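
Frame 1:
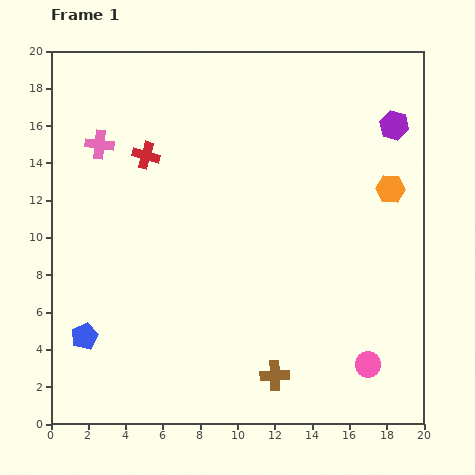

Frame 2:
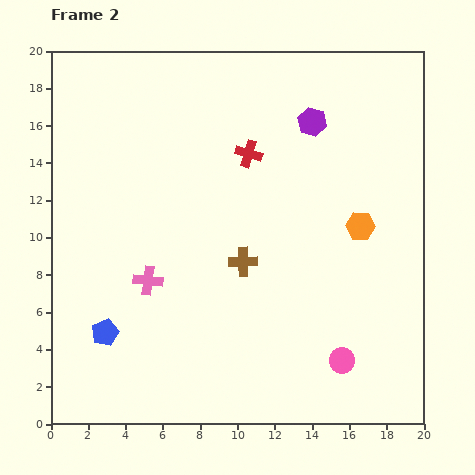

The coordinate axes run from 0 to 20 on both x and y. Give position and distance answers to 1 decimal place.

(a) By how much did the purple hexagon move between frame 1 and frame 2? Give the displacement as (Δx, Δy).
(-4.4, 0.2)

The purple hexagon was at (18.4, 16.0) in frame 1 and (14.0, 16.2) in frame 2.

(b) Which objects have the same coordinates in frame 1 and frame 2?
none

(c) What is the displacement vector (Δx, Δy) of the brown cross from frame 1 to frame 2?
(-1.7, 6.1)

The brown cross was at (12.0, 2.6) in frame 1 and (10.3, 8.7) in frame 2.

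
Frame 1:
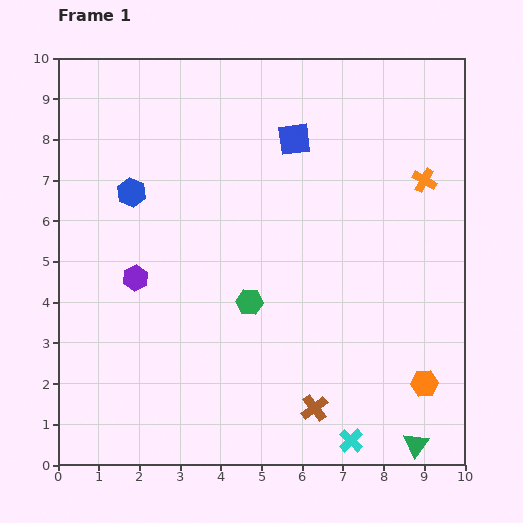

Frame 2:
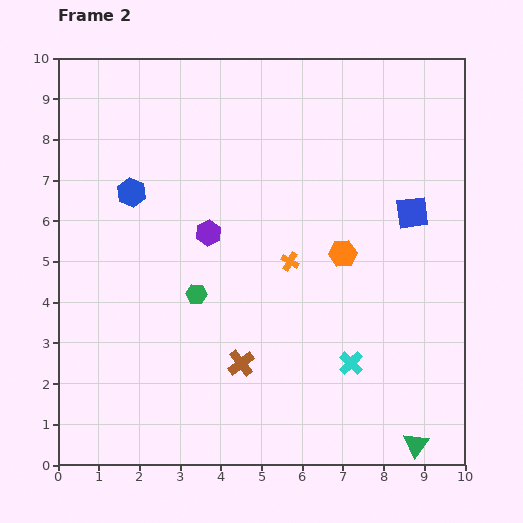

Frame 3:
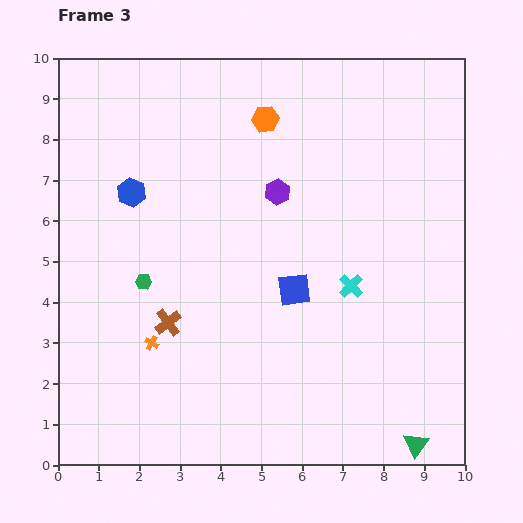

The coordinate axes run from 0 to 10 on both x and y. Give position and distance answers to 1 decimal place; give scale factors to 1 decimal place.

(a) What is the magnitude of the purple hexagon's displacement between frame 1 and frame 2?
2.1

The purple hexagon moved from (1.9, 4.6) to (3.7, 5.7), a distance of √(1.8² + 1.1²) ≈ 2.1.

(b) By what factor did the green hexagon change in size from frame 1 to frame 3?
0.6×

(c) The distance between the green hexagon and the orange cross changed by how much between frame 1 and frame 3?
-3.7

Distance in frame 1: 5.2. Distance in frame 3: 1.5.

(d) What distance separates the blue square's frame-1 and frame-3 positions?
3.7

The blue square moved from (5.8, 8.0) to (5.8, 4.3), a distance of √(0.0² + 3.7²) ≈ 3.7.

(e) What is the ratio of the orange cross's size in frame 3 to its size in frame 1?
0.6×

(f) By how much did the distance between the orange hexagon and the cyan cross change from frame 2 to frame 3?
+1.9

Distance in frame 2: 2.7. Distance in frame 3: 4.6.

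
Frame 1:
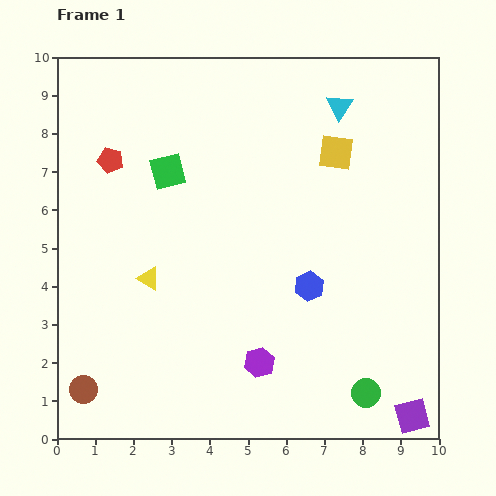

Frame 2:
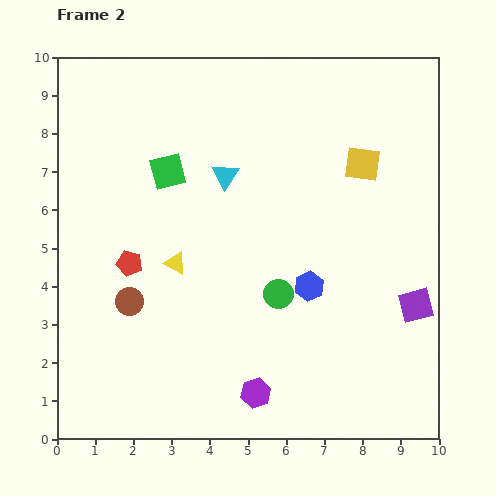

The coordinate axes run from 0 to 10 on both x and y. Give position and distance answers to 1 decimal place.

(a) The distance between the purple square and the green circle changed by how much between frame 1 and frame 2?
+2.3

Distance in frame 1: 1.3. Distance in frame 2: 3.6.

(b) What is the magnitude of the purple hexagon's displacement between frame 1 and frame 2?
0.8

The purple hexagon moved from (5.3, 2.0) to (5.2, 1.2), a distance of √(0.1² + 0.8²) ≈ 0.8.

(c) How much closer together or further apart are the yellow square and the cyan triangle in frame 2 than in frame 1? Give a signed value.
+2.4

Distance in frame 1: 1.2. Distance in frame 2: 3.6.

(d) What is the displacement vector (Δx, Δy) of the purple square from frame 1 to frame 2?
(0.1, 2.9)

The purple square was at (9.3, 0.6) in frame 1 and (9.4, 3.5) in frame 2.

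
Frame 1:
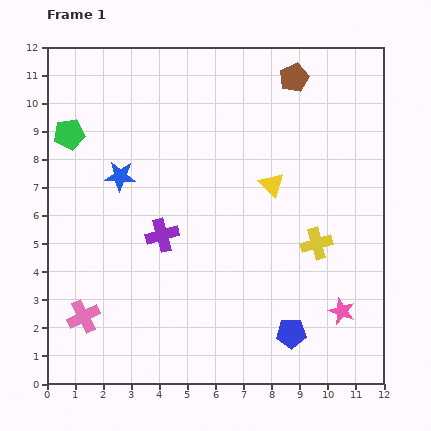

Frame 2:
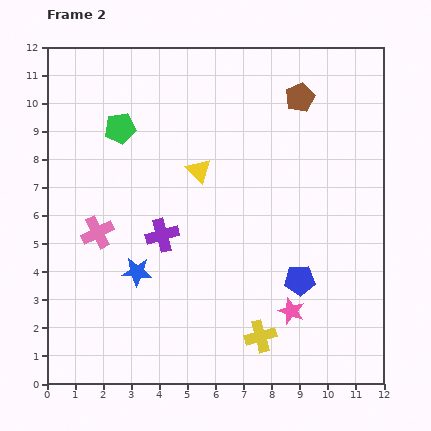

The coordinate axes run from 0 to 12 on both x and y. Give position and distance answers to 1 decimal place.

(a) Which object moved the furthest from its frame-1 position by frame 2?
the yellow cross

(moved 3.9; next 3.5)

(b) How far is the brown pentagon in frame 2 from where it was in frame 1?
0.7

The brown pentagon moved from (8.8, 10.9) to (9.0, 10.2), a distance of √(0.2² + 0.7²) ≈ 0.7.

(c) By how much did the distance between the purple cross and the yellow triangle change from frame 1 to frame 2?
-1.7

Distance in frame 1: 4.3. Distance in frame 2: 2.6.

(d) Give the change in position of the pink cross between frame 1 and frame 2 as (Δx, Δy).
(0.5, 3.0)

The pink cross was at (1.3, 2.4) in frame 1 and (1.8, 5.4) in frame 2.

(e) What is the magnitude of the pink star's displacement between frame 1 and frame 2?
1.8

The pink star moved from (10.5, 2.6) to (8.7, 2.6), a distance of √(1.8² + 0.0²) ≈ 1.8.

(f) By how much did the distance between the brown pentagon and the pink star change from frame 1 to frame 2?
-0.9

Distance in frame 1: 8.5. Distance in frame 2: 7.6.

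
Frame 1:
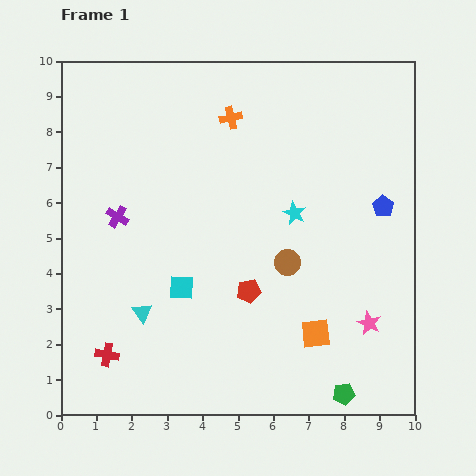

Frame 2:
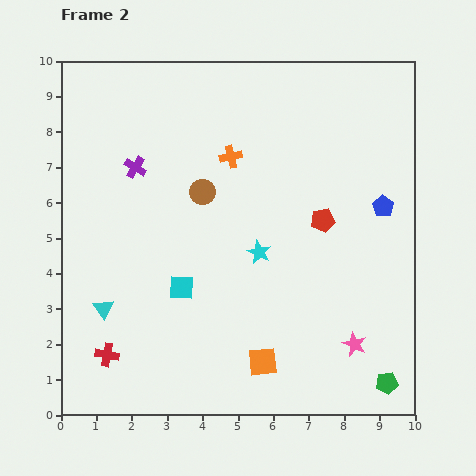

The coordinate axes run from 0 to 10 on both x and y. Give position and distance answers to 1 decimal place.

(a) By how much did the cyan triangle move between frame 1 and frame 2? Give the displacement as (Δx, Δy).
(-1.1, 0.1)

The cyan triangle was at (2.3, 2.9) in frame 1 and (1.2, 3.0) in frame 2.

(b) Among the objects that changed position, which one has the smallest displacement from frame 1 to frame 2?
the pink star

(moved 0.7)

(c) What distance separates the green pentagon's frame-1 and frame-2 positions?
1.2

The green pentagon moved from (8.0, 0.6) to (9.2, 0.9), a distance of √(1.2² + 0.3²) ≈ 1.2.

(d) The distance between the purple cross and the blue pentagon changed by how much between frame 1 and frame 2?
-0.4

Distance in frame 1: 7.5. Distance in frame 2: 7.1.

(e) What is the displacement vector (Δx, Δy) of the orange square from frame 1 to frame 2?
(-1.5, -0.8)

The orange square was at (7.2, 2.3) in frame 1 and (5.7, 1.5) in frame 2.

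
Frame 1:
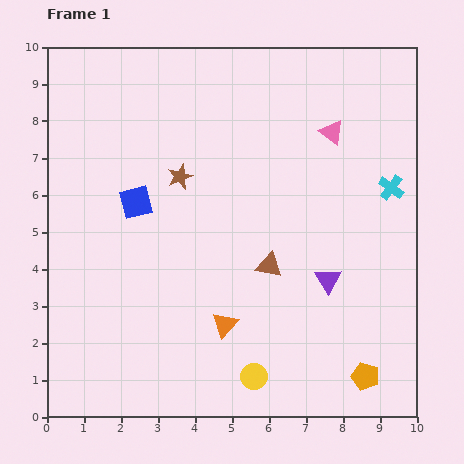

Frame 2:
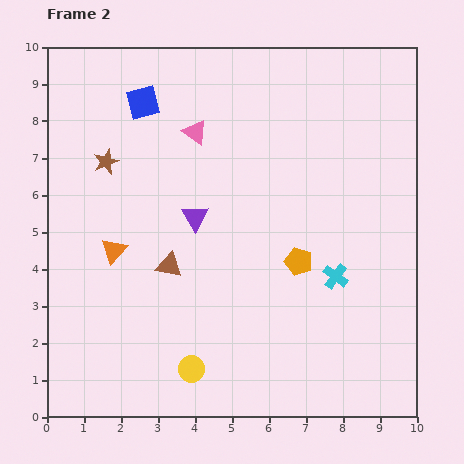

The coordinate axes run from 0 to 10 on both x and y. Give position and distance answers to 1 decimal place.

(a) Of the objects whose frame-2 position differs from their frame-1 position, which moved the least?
the yellow circle

(moved 1.7)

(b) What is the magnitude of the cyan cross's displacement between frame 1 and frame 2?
2.8

The cyan cross moved from (9.3, 6.2) to (7.8, 3.8), a distance of √(1.5² + 2.4²) ≈ 2.8.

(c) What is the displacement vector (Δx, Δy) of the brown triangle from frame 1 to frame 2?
(-2.7, 0.0)

The brown triangle was at (6.0, 4.1) in frame 1 and (3.3, 4.1) in frame 2.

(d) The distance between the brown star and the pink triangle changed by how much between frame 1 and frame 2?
-1.8

Distance in frame 1: 4.3. Distance in frame 2: 2.5.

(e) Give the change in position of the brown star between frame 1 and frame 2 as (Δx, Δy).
(-2.0, 0.4)

The brown star was at (3.6, 6.5) in frame 1 and (1.6, 6.9) in frame 2.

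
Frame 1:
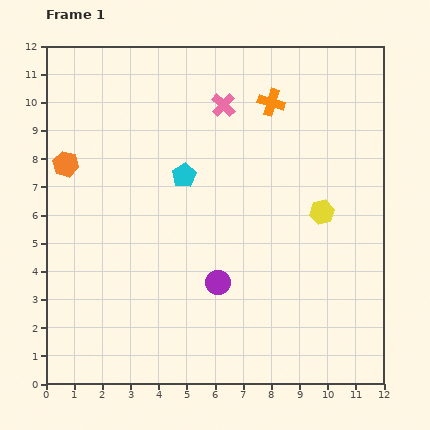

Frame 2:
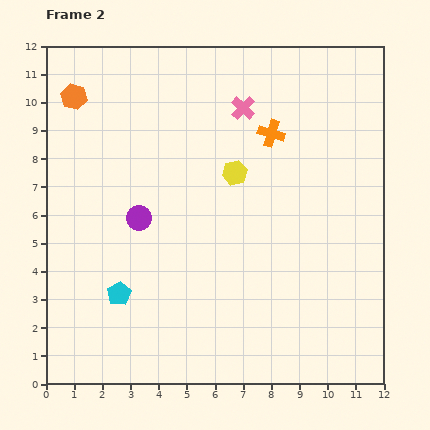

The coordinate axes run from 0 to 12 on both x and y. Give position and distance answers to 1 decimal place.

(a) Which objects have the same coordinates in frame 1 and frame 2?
none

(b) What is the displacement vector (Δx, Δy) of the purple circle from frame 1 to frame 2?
(-2.8, 2.3)

The purple circle was at (6.1, 3.6) in frame 1 and (3.3, 5.9) in frame 2.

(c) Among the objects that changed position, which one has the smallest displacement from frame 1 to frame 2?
the pink cross

(moved 0.7)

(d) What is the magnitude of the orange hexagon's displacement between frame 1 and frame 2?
2.4

The orange hexagon moved from (0.7, 7.8) to (1.0, 10.2), a distance of √(0.3² + 2.4²) ≈ 2.4.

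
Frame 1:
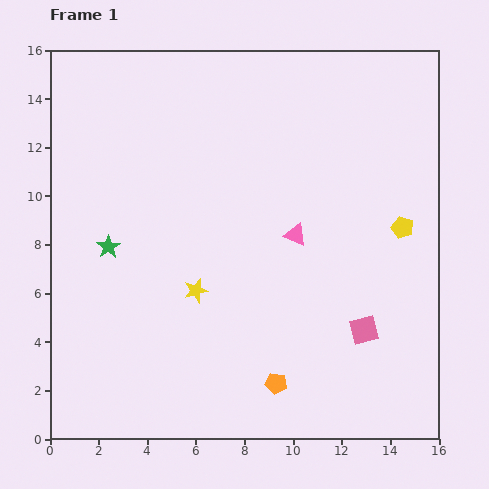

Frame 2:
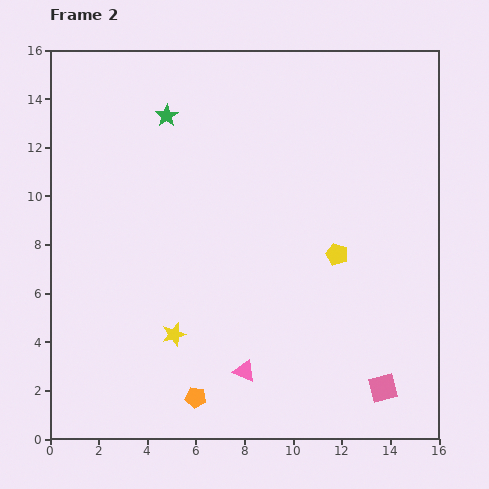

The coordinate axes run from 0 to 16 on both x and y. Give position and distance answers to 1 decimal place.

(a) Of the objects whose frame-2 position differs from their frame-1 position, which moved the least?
the yellow star

(moved 2.0)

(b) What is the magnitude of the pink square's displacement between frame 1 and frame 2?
2.5

The pink square moved from (12.9, 4.5) to (13.7, 2.1), a distance of √(0.8² + 2.4²) ≈ 2.5.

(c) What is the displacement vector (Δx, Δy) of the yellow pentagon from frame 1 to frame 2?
(-2.7, -1.1)

The yellow pentagon was at (14.5, 8.7) in frame 1 and (11.8, 7.6) in frame 2.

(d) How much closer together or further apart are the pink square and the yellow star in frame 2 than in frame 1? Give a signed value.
+1.8

Distance in frame 1: 7.1. Distance in frame 2: 8.9.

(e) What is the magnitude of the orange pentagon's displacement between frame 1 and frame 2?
3.4

The orange pentagon moved from (9.3, 2.3) to (6.0, 1.7), a distance of √(3.3² + 0.6²) ≈ 3.4.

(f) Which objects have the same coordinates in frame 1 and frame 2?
none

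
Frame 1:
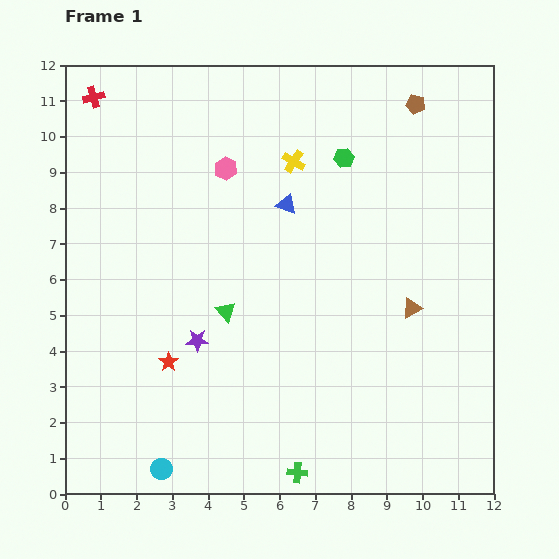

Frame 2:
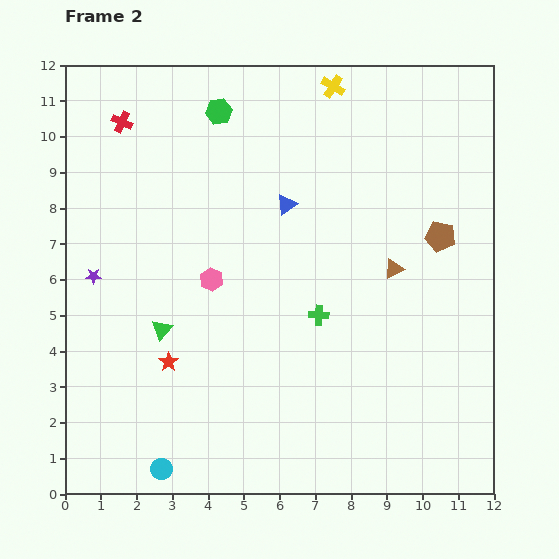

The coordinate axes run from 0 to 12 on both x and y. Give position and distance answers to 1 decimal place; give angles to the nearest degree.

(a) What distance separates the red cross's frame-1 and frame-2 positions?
1.1

The red cross moved from (0.8, 11.1) to (1.6, 10.4), a distance of √(0.8² + 0.7²) ≈ 1.1.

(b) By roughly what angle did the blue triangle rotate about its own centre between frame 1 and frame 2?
55° counter-clockwise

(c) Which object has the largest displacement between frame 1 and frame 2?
the green cross

(moved 4.4; next 3.8)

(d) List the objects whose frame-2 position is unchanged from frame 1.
the blue triangle, the cyan circle, the red star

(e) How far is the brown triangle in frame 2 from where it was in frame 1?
1.2

The brown triangle moved from (9.7, 5.2) to (9.2, 6.3), a distance of √(0.5² + 1.1²) ≈ 1.2.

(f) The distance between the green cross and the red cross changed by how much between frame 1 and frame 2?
-4.2

Distance in frame 1: 11.9. Distance in frame 2: 7.7.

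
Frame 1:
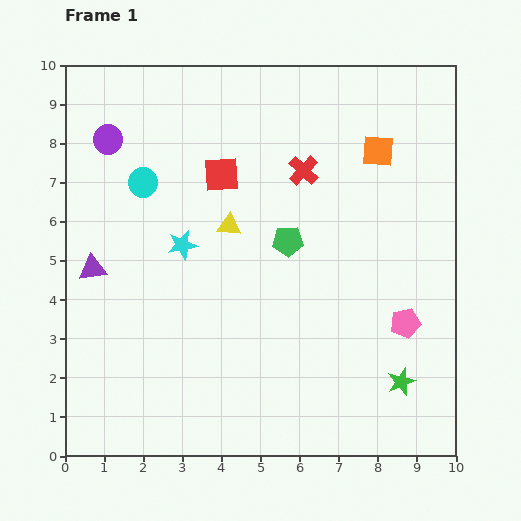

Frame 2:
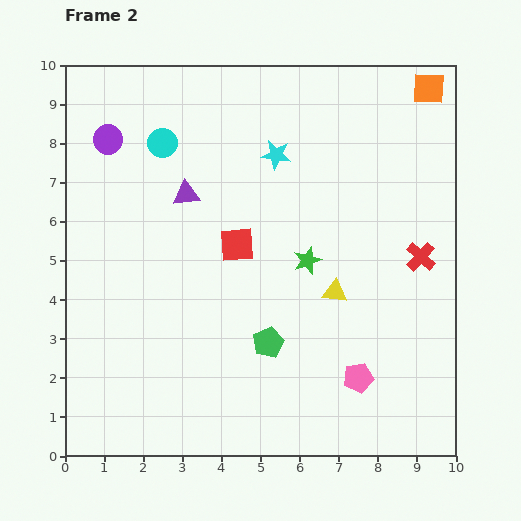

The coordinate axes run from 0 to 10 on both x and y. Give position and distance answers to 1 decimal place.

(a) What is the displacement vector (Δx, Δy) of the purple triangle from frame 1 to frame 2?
(2.4, 1.9)

The purple triangle was at (0.7, 4.8) in frame 1 and (3.1, 6.7) in frame 2.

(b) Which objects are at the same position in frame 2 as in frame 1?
the purple circle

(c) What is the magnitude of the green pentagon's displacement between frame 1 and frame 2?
2.6

The green pentagon moved from (5.7, 5.5) to (5.2, 2.9), a distance of √(0.5² + 2.6²) ≈ 2.6.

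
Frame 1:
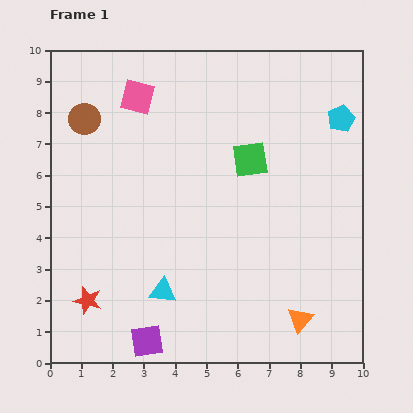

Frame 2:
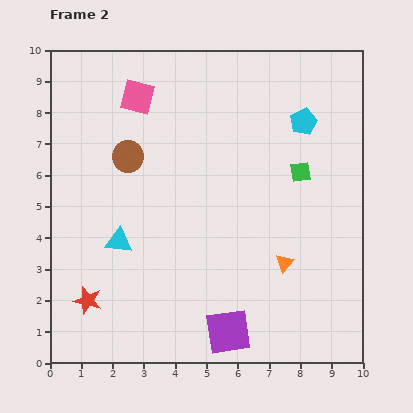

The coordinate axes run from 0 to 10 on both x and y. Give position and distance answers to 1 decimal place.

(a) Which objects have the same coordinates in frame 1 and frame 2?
the red star, the pink square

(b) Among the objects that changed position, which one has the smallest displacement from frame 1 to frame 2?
the cyan pentagon

(moved 1.2)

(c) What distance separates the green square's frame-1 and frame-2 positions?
1.6

The green square moved from (6.4, 6.5) to (8.0, 6.1), a distance of √(1.6² + 0.4²) ≈ 1.6.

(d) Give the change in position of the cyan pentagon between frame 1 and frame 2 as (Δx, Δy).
(-1.2, -0.1)

The cyan pentagon was at (9.3, 7.8) in frame 1 and (8.1, 7.7) in frame 2.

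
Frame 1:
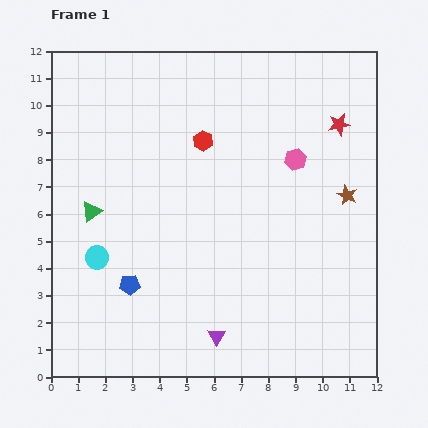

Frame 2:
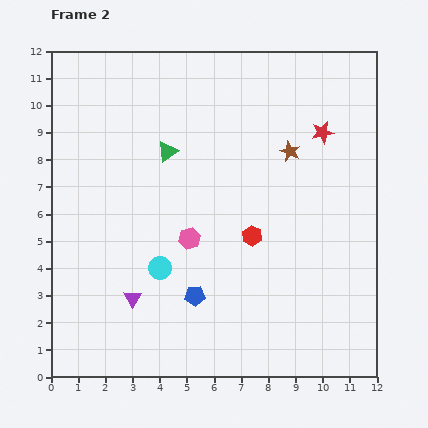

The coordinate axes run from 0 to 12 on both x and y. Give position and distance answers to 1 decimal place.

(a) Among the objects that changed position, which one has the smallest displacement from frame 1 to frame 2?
the red star

(moved 0.7)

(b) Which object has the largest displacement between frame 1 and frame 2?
the pink hexagon

(moved 4.9; next 3.9)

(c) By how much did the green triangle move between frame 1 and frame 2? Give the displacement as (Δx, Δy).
(2.8, 2.2)

The green triangle was at (1.5, 6.1) in frame 1 and (4.3, 8.3) in frame 2.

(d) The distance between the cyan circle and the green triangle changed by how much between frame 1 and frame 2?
+2.6

Distance in frame 1: 1.7. Distance in frame 2: 4.3.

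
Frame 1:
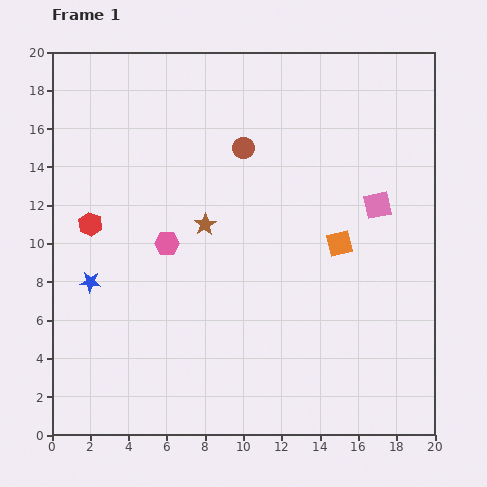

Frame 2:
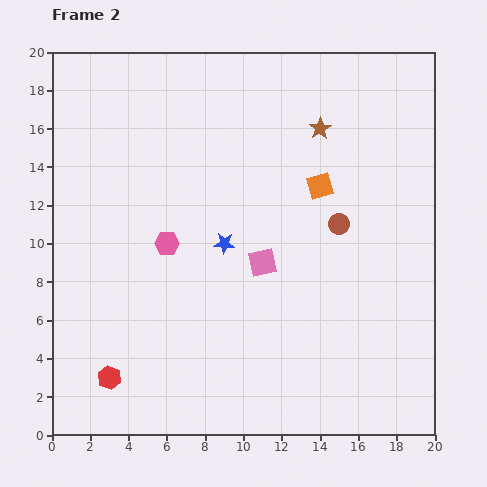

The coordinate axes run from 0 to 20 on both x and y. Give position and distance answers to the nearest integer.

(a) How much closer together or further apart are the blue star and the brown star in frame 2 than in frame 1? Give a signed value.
+1

Distance in frame 1: 7. Distance in frame 2: 8.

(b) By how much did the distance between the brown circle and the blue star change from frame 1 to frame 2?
-5

Distance in frame 1: 11. Distance in frame 2: 6.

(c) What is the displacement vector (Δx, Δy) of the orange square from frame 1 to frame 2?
(-1, 3)

The orange square was at (15, 10) in frame 1 and (14, 13) in frame 2.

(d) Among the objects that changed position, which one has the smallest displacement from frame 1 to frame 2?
the orange square

(moved 3)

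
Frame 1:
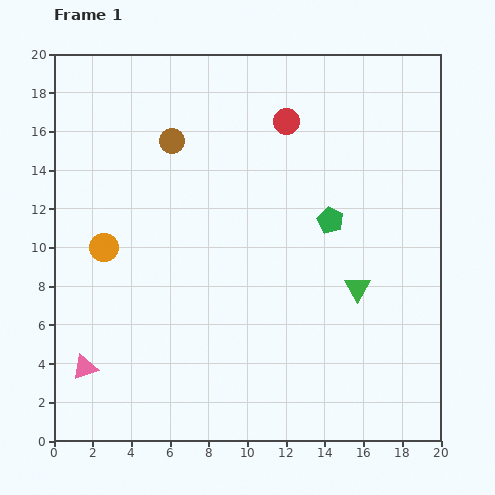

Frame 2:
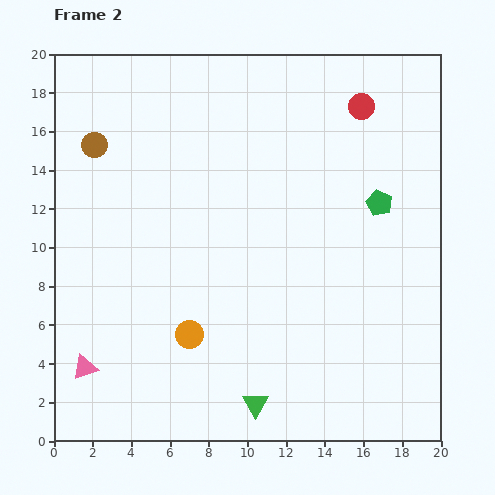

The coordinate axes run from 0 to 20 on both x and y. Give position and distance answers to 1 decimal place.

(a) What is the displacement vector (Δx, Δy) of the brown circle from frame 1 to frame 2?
(-4.0, -0.2)

The brown circle was at (6.1, 15.5) in frame 1 and (2.1, 15.3) in frame 2.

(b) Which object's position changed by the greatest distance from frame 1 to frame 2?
the green triangle

(moved 8.0; next 6.3)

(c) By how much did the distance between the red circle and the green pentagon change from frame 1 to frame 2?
-0.5

Distance in frame 1: 5.6. Distance in frame 2: 5.1.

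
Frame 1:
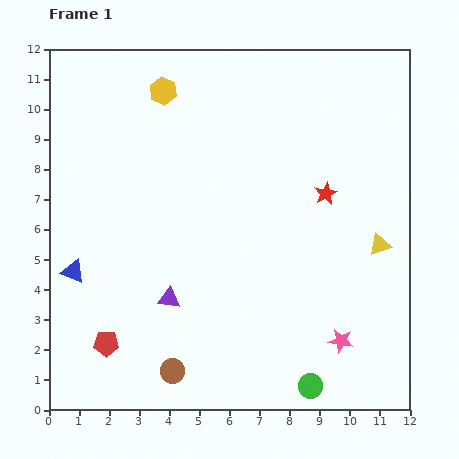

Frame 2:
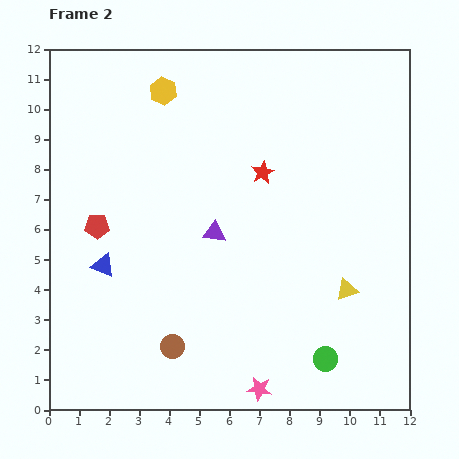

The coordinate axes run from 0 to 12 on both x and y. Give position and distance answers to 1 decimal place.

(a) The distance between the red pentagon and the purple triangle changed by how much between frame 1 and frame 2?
+1.3

Distance in frame 1: 2.6. Distance in frame 2: 3.9.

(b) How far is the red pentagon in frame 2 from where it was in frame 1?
3.9

The red pentagon moved from (1.9, 2.2) to (1.6, 6.1), a distance of √(0.3² + 3.9²) ≈ 3.9.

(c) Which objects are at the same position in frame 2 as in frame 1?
the yellow hexagon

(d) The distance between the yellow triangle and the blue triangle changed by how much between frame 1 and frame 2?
-2.1

Distance in frame 1: 10.2. Distance in frame 2: 8.1.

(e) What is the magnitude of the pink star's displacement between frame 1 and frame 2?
3.1

The pink star moved from (9.7, 2.3) to (7.0, 0.7), a distance of √(2.7² + 1.6²) ≈ 3.1.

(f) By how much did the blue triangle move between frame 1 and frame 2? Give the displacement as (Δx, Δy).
(1.0, 0.2)

The blue triangle was at (0.8, 4.6) in frame 1 and (1.8, 4.8) in frame 2.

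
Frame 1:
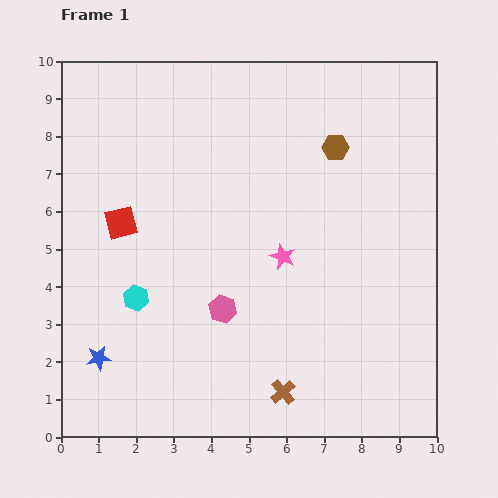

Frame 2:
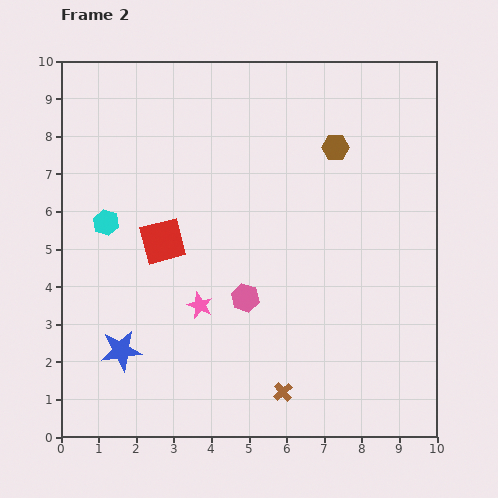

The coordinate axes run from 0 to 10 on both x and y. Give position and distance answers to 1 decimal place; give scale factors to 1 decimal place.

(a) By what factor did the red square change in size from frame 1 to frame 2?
1.4×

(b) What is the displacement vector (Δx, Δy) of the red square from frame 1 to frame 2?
(1.1, -0.5)

The red square was at (1.6, 5.7) in frame 1 and (2.7, 5.2) in frame 2.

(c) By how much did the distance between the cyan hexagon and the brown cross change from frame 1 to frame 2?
+1.9

Distance in frame 1: 4.6. Distance in frame 2: 6.5.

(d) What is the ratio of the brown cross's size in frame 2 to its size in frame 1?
0.8×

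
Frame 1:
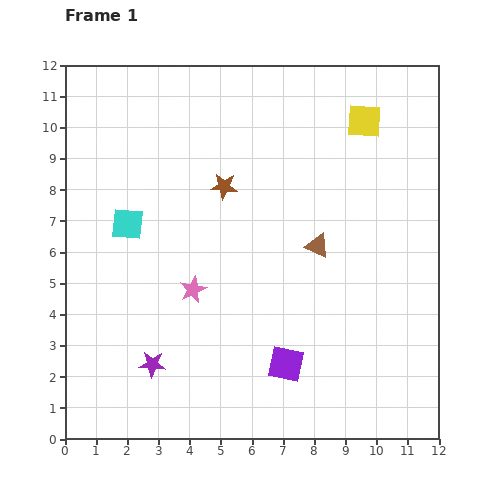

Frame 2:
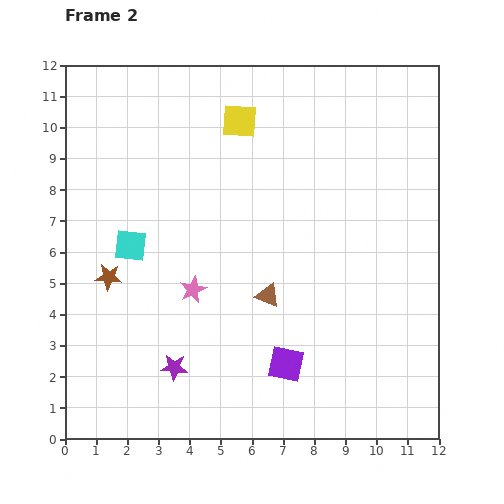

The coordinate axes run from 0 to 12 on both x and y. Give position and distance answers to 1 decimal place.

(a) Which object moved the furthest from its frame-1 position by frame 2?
the brown star

(moved 4.7; next 4.0)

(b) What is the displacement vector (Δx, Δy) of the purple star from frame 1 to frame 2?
(0.7, -0.1)

The purple star was at (2.8, 2.4) in frame 1 and (3.5, 2.3) in frame 2.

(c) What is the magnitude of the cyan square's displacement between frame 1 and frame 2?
0.7

The cyan square moved from (2.0, 6.9) to (2.1, 6.2), a distance of √(0.1² + 0.7²) ≈ 0.7.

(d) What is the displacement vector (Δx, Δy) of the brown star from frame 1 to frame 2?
(-3.7, -2.9)

The brown star was at (5.1, 8.1) in frame 1 and (1.4, 5.2) in frame 2.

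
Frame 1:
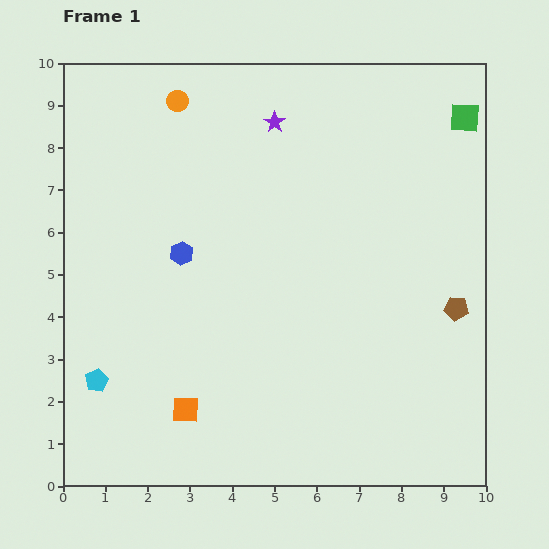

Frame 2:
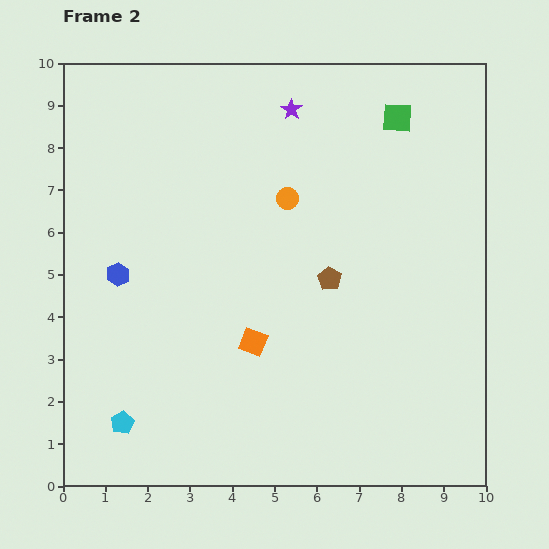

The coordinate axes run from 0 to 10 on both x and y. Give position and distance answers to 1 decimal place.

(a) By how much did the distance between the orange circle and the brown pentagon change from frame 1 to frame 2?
-6.1

Distance in frame 1: 8.2. Distance in frame 2: 2.1.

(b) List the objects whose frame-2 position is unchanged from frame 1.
none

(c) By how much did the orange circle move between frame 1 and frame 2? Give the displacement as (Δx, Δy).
(2.6, -2.3)

The orange circle was at (2.7, 9.1) in frame 1 and (5.3, 6.8) in frame 2.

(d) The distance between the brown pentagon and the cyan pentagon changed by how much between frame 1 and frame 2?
-2.7

Distance in frame 1: 8.7. Distance in frame 2: 6.0.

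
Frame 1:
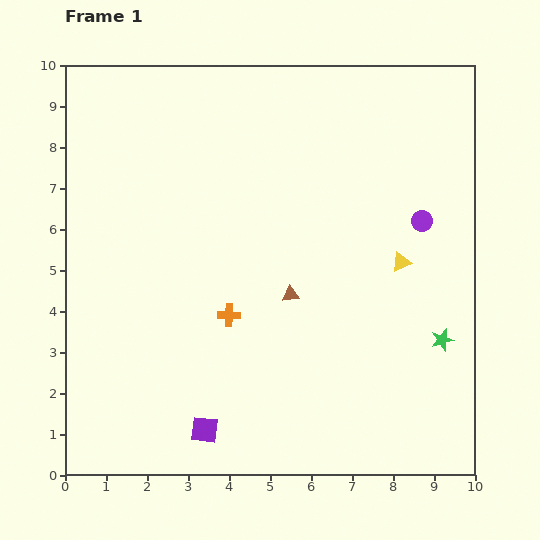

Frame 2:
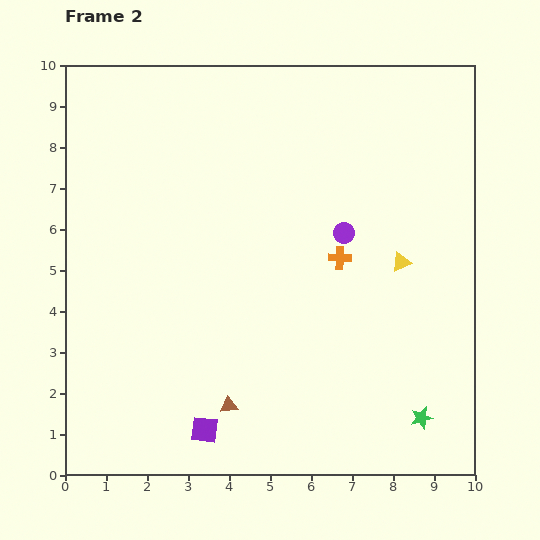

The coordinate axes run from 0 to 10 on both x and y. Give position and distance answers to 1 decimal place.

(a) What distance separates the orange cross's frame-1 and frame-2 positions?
3.0

The orange cross moved from (4.0, 3.9) to (6.7, 5.3), a distance of √(2.7² + 1.4²) ≈ 3.0.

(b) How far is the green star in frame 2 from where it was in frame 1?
2.0

The green star moved from (9.2, 3.3) to (8.7, 1.4), a distance of √(0.5² + 1.9²) ≈ 2.0.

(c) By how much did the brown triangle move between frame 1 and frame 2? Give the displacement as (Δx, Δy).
(-1.5, -2.7)

The brown triangle was at (5.5, 4.4) in frame 1 and (4.0, 1.7) in frame 2.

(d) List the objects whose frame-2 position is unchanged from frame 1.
the yellow triangle, the purple square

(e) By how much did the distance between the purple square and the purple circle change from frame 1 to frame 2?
-1.5

Distance in frame 1: 7.4. Distance in frame 2: 5.9.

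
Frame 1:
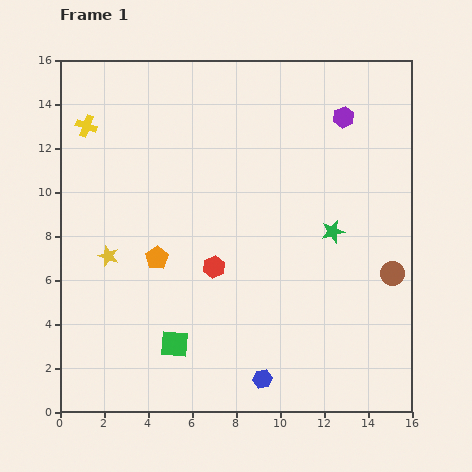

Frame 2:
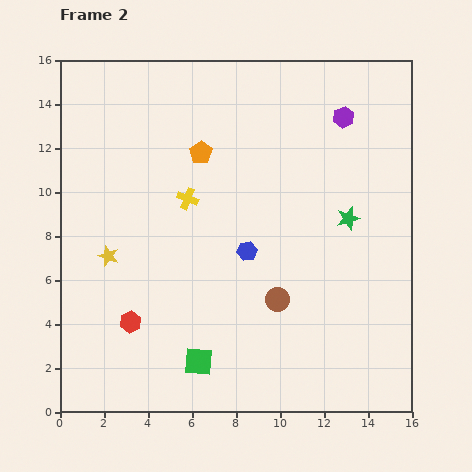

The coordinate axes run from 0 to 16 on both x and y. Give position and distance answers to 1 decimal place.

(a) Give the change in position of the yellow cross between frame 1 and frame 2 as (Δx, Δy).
(4.6, -3.3)

The yellow cross was at (1.2, 13.0) in frame 1 and (5.8, 9.7) in frame 2.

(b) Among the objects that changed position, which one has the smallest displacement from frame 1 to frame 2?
the green star

(moved 0.9)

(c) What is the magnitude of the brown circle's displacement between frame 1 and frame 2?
5.3

The brown circle moved from (15.1, 6.3) to (9.9, 5.1), a distance of √(5.2² + 1.2²) ≈ 5.3.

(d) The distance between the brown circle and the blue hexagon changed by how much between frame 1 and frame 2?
-5.0

Distance in frame 1: 7.6. Distance in frame 2: 2.6.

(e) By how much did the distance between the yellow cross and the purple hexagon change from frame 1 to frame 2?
-3.7

Distance in frame 1: 11.7. Distance in frame 2: 8.0.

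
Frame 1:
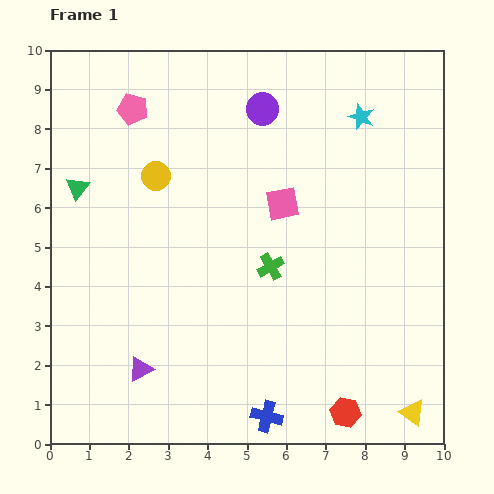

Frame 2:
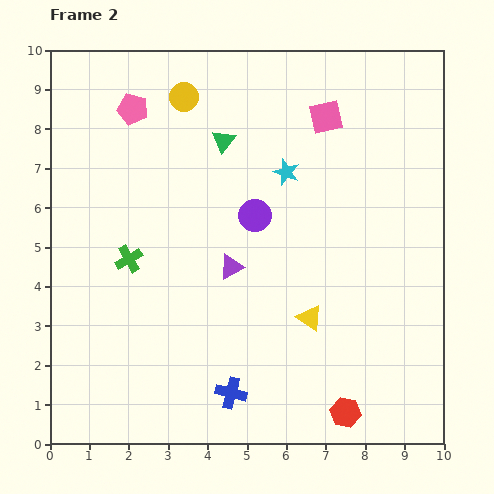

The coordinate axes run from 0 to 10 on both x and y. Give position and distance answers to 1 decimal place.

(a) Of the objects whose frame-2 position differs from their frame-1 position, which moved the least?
the blue cross

(moved 1.1)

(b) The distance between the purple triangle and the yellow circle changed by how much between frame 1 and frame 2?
-0.4

Distance in frame 1: 4.9. Distance in frame 2: 4.5.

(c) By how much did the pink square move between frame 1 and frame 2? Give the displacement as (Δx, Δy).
(1.1, 2.2)

The pink square was at (5.9, 6.1) in frame 1 and (7.0, 8.3) in frame 2.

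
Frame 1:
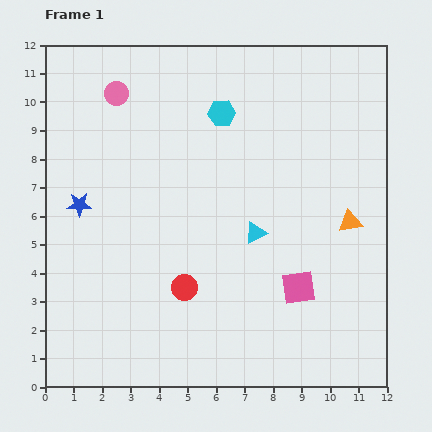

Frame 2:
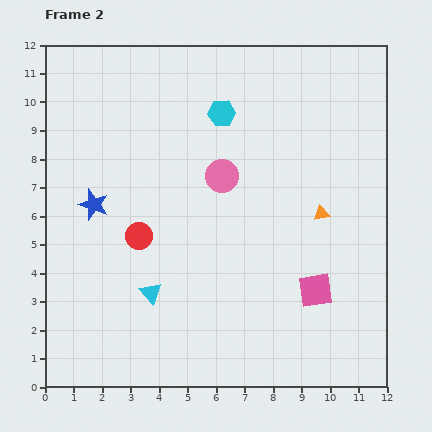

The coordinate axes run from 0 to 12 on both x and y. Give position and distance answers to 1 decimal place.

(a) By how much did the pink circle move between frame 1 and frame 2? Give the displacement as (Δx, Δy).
(3.7, -2.9)

The pink circle was at (2.5, 10.3) in frame 1 and (6.2, 7.4) in frame 2.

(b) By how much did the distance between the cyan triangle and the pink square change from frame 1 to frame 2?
+3.4

Distance in frame 1: 2.4. Distance in frame 2: 5.8.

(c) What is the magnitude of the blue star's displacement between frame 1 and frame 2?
0.5

The blue star moved from (1.2, 6.4) to (1.7, 6.4), a distance of √(0.5² + 0.0²) ≈ 0.5.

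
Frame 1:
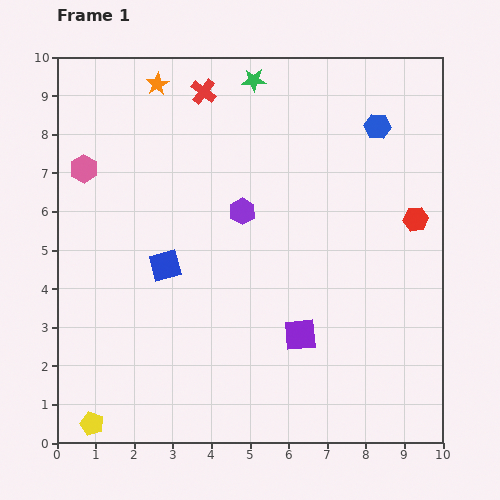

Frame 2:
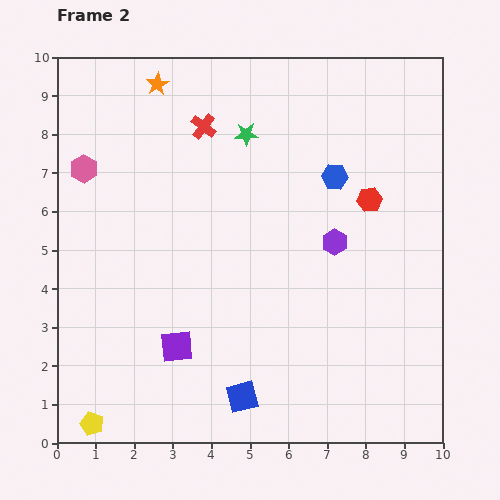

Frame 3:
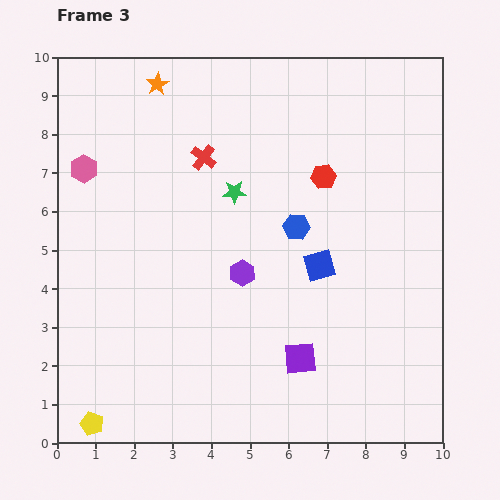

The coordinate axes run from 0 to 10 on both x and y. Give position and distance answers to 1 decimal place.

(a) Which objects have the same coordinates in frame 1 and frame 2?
the pink hexagon, the orange star, the yellow pentagon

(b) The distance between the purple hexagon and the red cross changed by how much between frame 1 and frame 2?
+1.2

Distance in frame 1: 3.3. Distance in frame 2: 4.5.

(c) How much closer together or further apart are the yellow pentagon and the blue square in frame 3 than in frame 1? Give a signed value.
+2.7

Distance in frame 1: 4.5. Distance in frame 3: 7.2.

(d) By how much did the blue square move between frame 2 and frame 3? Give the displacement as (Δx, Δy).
(2.0, 3.4)

The blue square was at (4.8, 1.2) in frame 2 and (6.8, 4.6) in frame 3.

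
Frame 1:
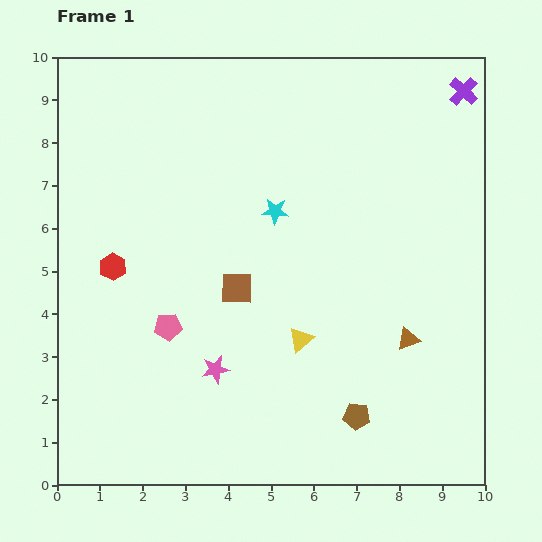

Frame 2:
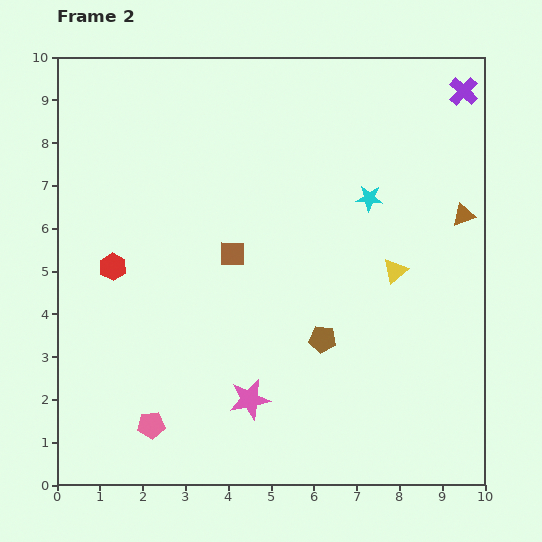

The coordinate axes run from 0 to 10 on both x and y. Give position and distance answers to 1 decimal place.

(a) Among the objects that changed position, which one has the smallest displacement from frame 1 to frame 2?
the brown square

(moved 0.8)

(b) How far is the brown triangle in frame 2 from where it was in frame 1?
3.2

The brown triangle moved from (8.2, 3.4) to (9.5, 6.3), a distance of √(1.3² + 2.9²) ≈ 3.2.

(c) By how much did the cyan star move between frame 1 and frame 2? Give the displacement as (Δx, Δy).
(2.2, 0.3)

The cyan star was at (5.1, 6.4) in frame 1 and (7.3, 6.7) in frame 2.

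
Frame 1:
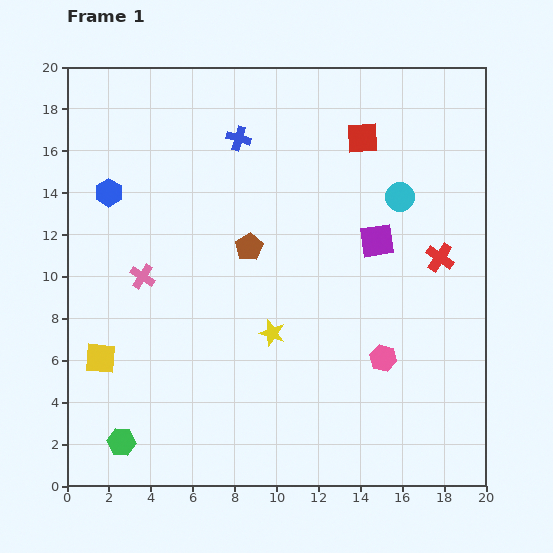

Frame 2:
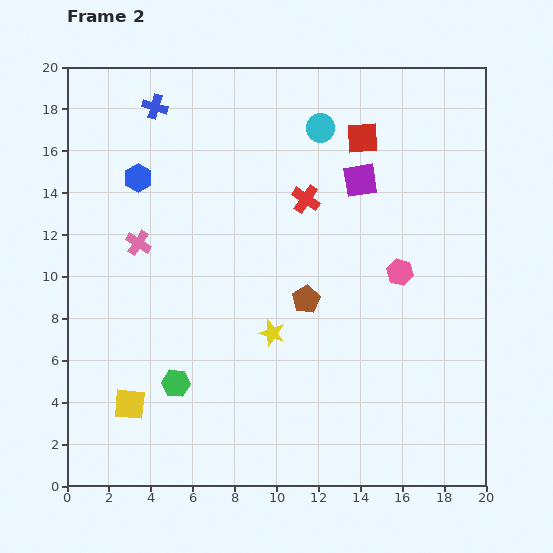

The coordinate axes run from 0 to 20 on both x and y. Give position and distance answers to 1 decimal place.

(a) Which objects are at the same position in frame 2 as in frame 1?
the yellow star, the red square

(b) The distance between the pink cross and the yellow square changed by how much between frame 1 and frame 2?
+3.3

Distance in frame 1: 4.4. Distance in frame 2: 7.7.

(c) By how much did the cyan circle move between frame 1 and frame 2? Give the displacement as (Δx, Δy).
(-3.8, 3.3)

The cyan circle was at (15.9, 13.8) in frame 1 and (12.1, 17.1) in frame 2.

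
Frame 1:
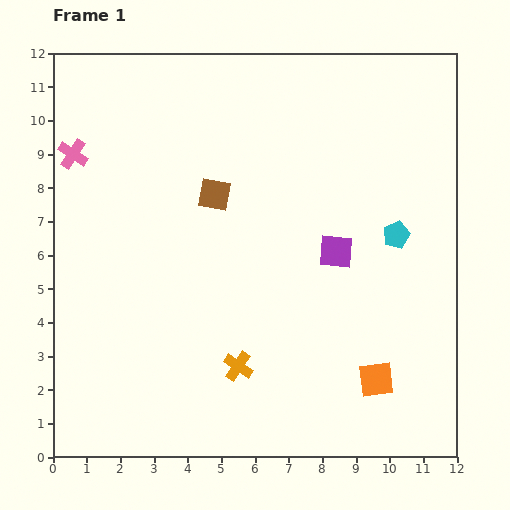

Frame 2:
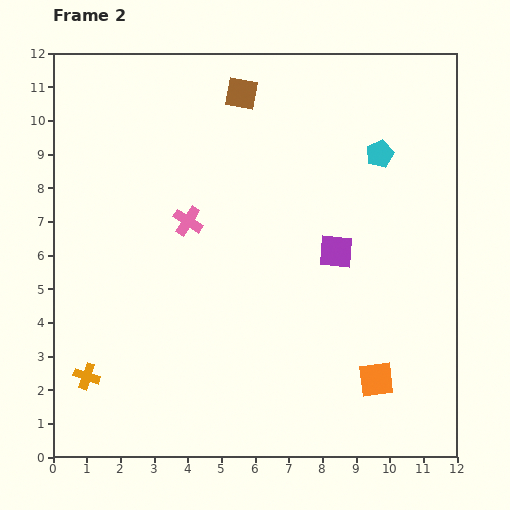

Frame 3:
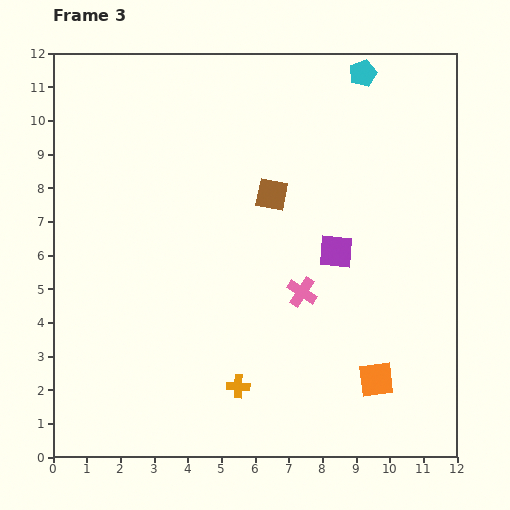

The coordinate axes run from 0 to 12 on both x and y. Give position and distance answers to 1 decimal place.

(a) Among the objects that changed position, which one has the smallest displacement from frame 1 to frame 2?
the cyan pentagon

(moved 2.5)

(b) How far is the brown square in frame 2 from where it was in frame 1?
3.1

The brown square moved from (4.8, 7.8) to (5.6, 10.8), a distance of √(0.8² + 3.0²) ≈ 3.1.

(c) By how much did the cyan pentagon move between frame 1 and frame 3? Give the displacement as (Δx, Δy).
(-1.0, 4.8)

The cyan pentagon was at (10.2, 6.6) in frame 1 and (9.2, 11.4) in frame 3.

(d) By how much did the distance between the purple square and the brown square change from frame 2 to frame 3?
-3.0

Distance in frame 2: 5.5. Distance in frame 3: 2.5.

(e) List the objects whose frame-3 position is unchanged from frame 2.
the orange square, the purple square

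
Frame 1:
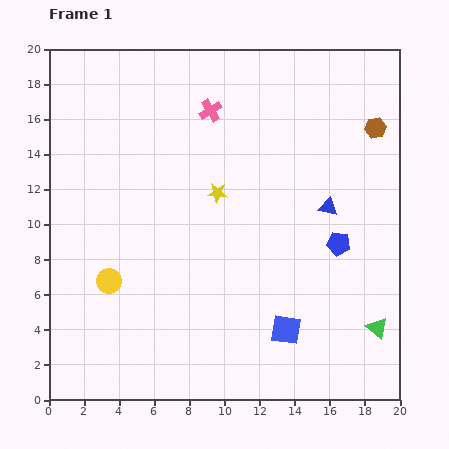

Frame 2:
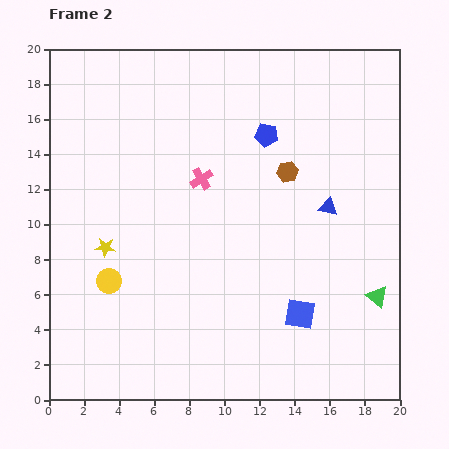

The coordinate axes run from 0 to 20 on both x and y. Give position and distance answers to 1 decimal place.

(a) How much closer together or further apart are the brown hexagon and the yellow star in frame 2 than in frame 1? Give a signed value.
+1.6

Distance in frame 1: 9.7. Distance in frame 2: 11.3.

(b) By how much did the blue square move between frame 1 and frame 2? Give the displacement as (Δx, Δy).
(0.8, 0.9)

The blue square was at (13.5, 4.0) in frame 1 and (14.3, 4.9) in frame 2.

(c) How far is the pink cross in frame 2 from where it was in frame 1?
3.9

The pink cross moved from (9.2, 16.5) to (8.7, 12.6), a distance of √(0.5² + 3.9²) ≈ 3.9.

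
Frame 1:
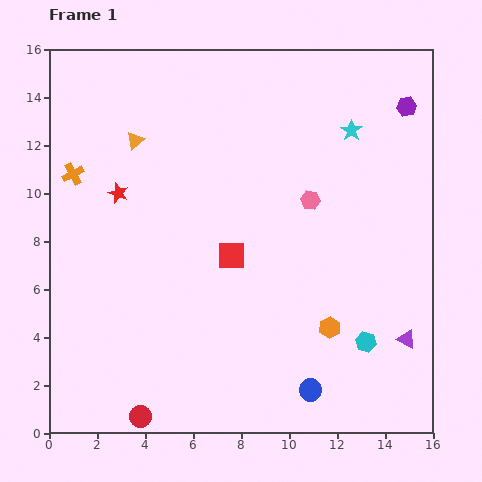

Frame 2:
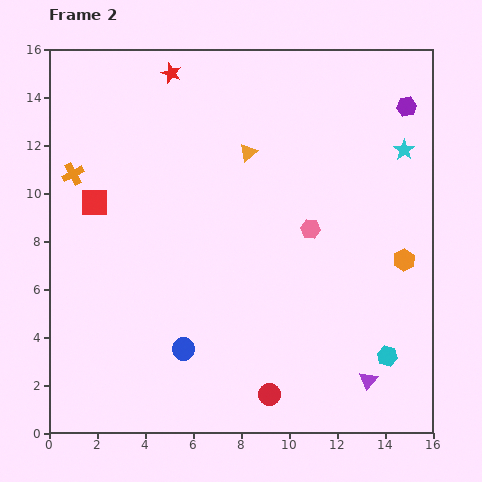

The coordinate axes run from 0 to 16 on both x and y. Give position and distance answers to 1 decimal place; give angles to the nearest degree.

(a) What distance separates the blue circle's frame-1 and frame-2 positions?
5.6

The blue circle moved from (10.9, 1.8) to (5.6, 3.5), a distance of √(5.3² + 1.7²) ≈ 5.6.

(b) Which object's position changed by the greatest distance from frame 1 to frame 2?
the red square

(moved 6.1; next 5.6)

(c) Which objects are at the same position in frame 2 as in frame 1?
the orange cross, the purple hexagon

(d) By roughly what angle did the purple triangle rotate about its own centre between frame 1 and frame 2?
41° clockwise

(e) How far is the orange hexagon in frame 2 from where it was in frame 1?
4.2

The orange hexagon moved from (11.7, 4.4) to (14.8, 7.2), a distance of √(3.1² + 2.8²) ≈ 4.2.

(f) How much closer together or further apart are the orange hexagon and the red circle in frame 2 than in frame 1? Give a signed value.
-0.8

Distance in frame 1: 8.7. Distance in frame 2: 7.9.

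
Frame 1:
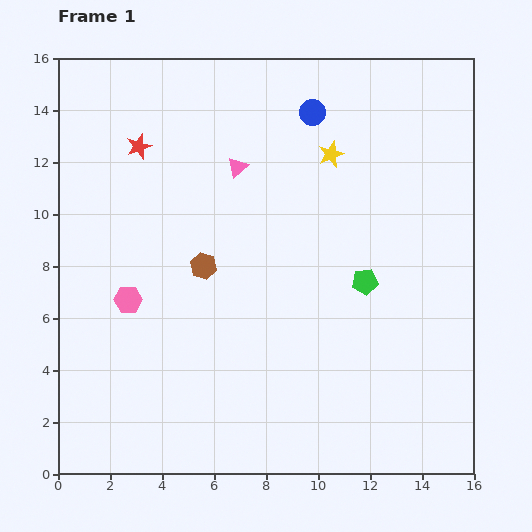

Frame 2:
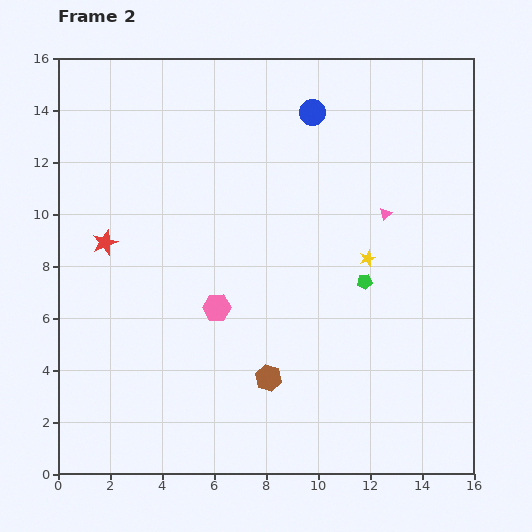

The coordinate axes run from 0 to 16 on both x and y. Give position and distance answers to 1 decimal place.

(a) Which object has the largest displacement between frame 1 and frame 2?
the pink triangle

(moved 6.0; next 5.0)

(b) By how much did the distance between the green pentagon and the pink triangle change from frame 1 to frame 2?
-3.9

Distance in frame 1: 6.6. Distance in frame 2: 2.7.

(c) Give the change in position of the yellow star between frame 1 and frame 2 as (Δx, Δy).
(1.4, -4.0)

The yellow star was at (10.5, 12.3) in frame 1 and (11.9, 8.3) in frame 2.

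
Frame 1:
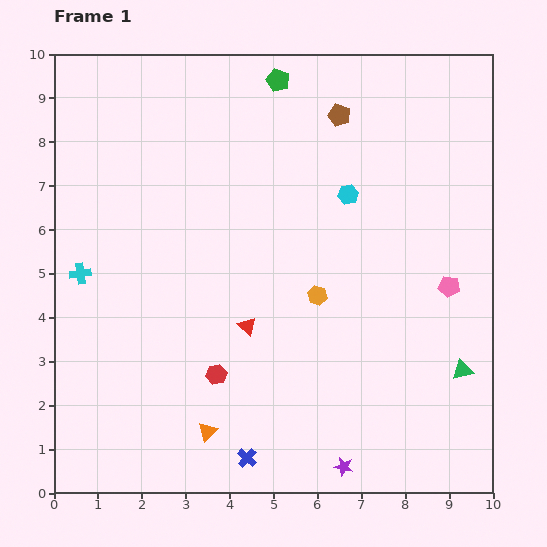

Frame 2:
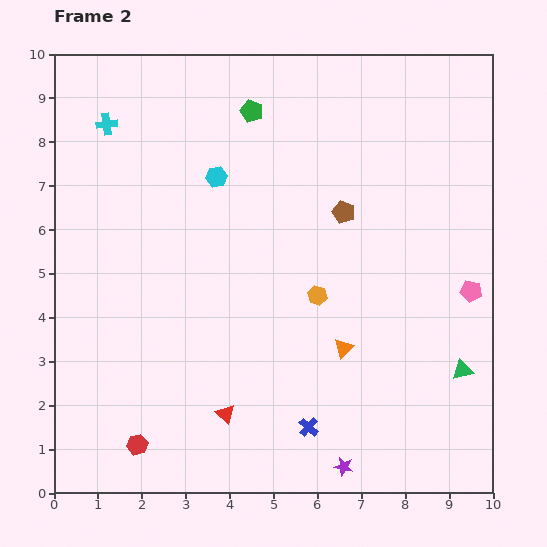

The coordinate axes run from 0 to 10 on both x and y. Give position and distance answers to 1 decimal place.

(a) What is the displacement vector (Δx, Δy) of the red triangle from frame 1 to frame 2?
(-0.5, -2.0)

The red triangle was at (4.4, 3.8) in frame 1 and (3.9, 1.8) in frame 2.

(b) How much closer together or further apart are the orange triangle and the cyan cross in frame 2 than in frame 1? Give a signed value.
+2.8

Distance in frame 1: 4.6. Distance in frame 2: 7.4.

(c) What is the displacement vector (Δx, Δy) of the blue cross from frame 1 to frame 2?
(1.4, 0.7)

The blue cross was at (4.4, 0.8) in frame 1 and (5.8, 1.5) in frame 2.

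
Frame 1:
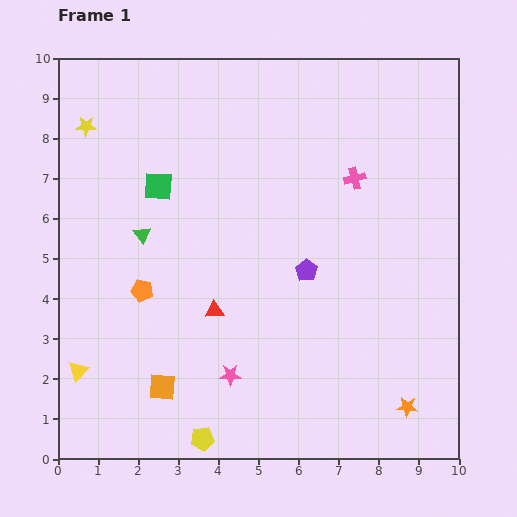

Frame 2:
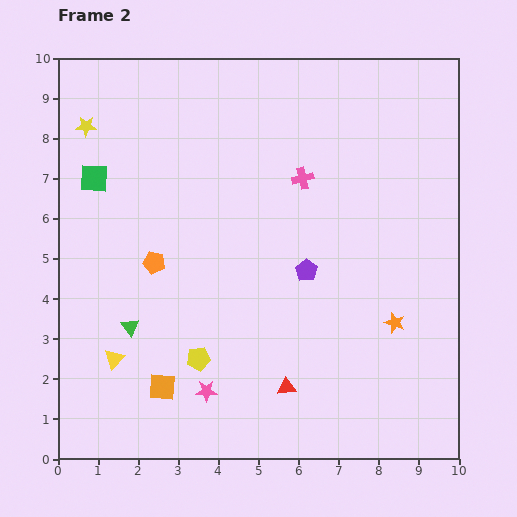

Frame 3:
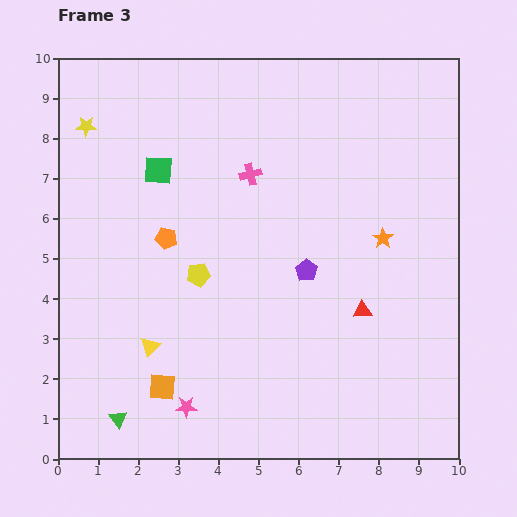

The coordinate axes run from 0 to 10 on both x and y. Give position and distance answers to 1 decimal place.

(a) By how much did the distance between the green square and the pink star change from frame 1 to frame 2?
+1.0

Distance in frame 1: 5.0. Distance in frame 2: 6.0.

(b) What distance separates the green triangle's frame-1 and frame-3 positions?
4.6

The green triangle moved from (2.1, 5.6) to (1.5, 1.0), a distance of √(0.6² + 4.6²) ≈ 4.6.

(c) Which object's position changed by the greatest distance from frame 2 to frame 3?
the red triangle

(moved 2.7; next 2.3)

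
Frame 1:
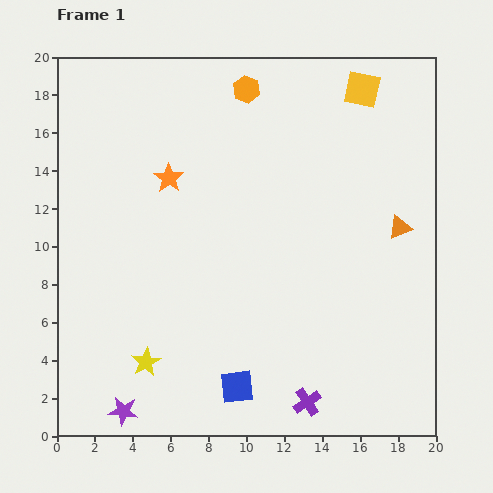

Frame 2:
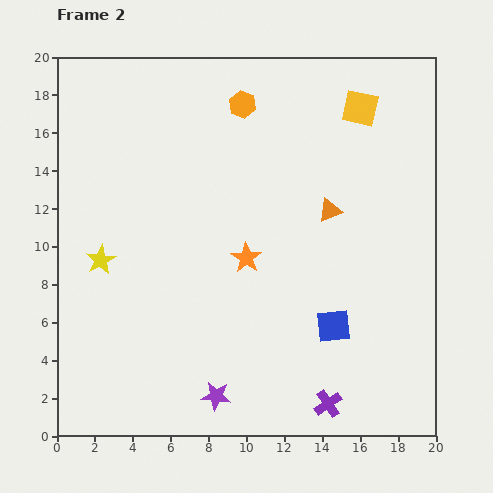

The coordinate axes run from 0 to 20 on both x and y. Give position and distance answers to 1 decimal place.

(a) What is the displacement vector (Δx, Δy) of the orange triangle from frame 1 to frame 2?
(-3.7, 0.9)

The orange triangle was at (18.1, 11.0) in frame 1 and (14.4, 11.9) in frame 2.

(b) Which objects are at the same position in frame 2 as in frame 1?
none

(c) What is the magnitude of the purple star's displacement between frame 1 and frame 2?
5.0

The purple star moved from (3.5, 1.3) to (8.4, 2.1), a distance of √(4.9² + 0.8²) ≈ 5.0.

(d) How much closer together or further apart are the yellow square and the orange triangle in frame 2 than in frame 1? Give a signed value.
-2.0

Distance in frame 1: 7.6. Distance in frame 2: 5.6.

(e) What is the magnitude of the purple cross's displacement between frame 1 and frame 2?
1.1

The purple cross moved from (13.2, 1.8) to (14.3, 1.7), a distance of √(1.1² + 0.1²) ≈ 1.1.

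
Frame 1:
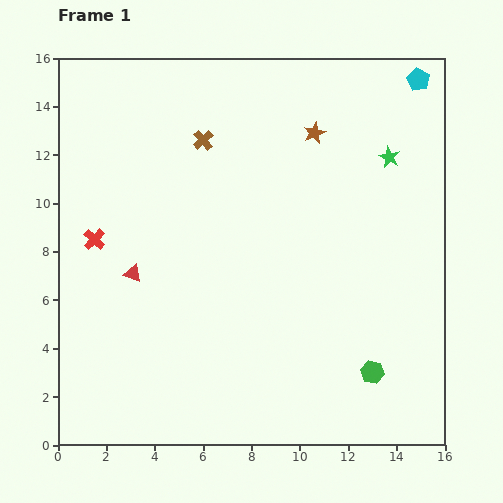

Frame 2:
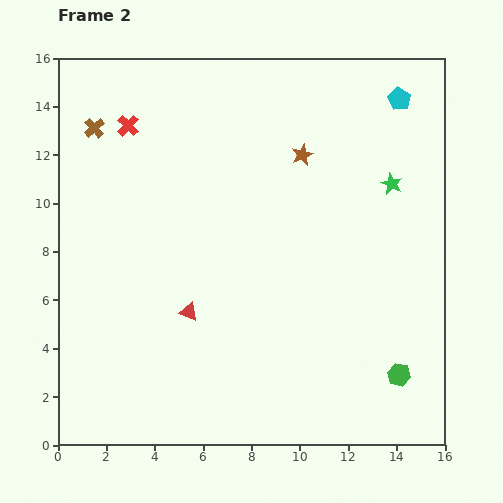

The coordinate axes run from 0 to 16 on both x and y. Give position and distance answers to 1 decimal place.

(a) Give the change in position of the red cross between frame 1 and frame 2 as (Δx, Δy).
(1.4, 4.7)

The red cross was at (1.5, 8.5) in frame 1 and (2.9, 13.2) in frame 2.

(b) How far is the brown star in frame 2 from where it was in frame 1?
1.0

The brown star moved from (10.6, 12.9) to (10.1, 12.0), a distance of √(0.5² + 0.9²) ≈ 1.0.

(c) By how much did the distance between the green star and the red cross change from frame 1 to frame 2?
-1.5

Distance in frame 1: 12.7. Distance in frame 2: 11.2.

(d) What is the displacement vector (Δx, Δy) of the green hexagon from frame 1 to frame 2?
(1.1, -0.1)

The green hexagon was at (13.0, 3.0) in frame 1 and (14.1, 2.9) in frame 2.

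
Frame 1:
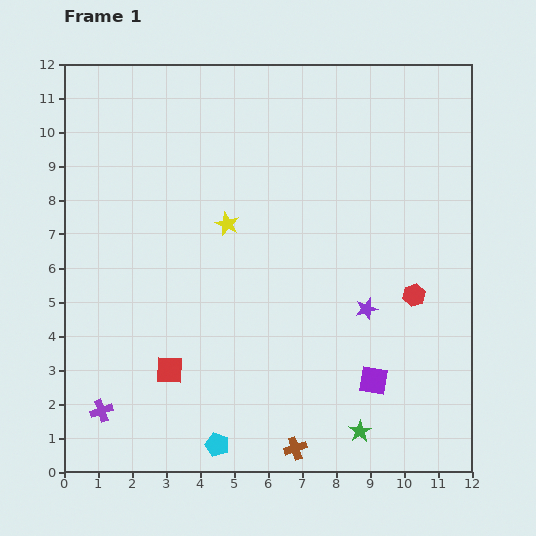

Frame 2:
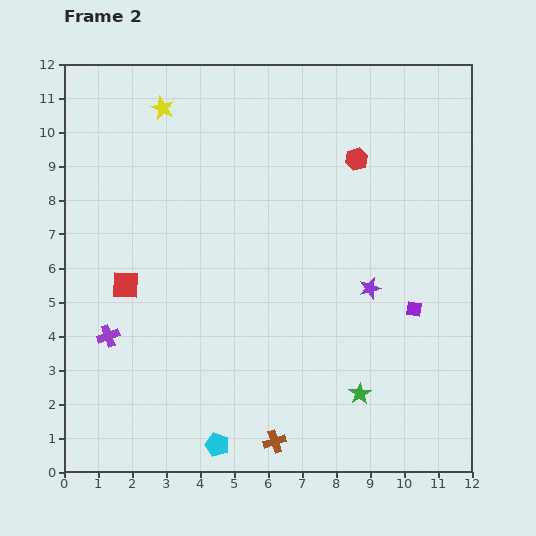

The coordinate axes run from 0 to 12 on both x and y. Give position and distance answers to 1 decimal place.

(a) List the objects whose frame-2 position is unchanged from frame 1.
the cyan pentagon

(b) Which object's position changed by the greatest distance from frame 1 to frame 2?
the red hexagon

(moved 4.3; next 3.9)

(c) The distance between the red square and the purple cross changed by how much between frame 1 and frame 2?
-0.7

Distance in frame 1: 2.3. Distance in frame 2: 1.6.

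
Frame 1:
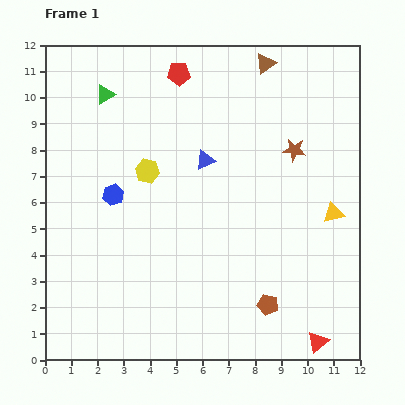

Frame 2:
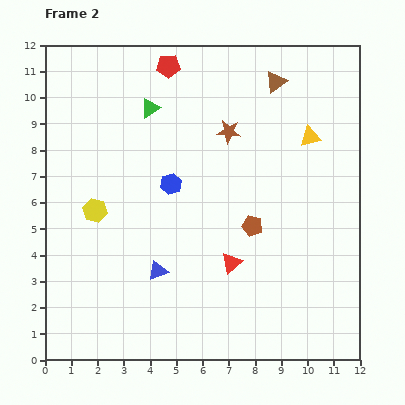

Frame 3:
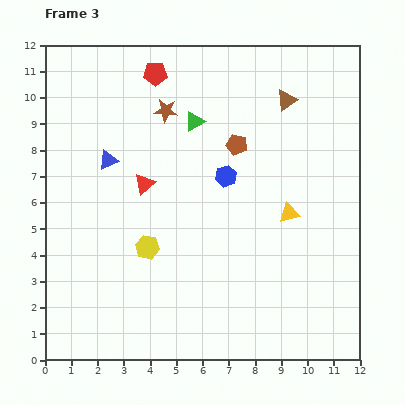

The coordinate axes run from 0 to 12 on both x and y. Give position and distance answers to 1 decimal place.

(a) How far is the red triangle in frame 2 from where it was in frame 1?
4.5

The red triangle moved from (10.4, 0.7) to (7.1, 3.7), a distance of √(3.3² + 3.0²) ≈ 4.5.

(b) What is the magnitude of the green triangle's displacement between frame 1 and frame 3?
3.5

The green triangle moved from (2.3, 10.1) to (5.7, 9.1), a distance of √(3.4² + 1.0²) ≈ 3.5.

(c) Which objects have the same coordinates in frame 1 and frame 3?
none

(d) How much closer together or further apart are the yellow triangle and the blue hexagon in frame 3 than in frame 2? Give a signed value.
-2.8

Distance in frame 2: 5.6. Distance in frame 3: 2.8.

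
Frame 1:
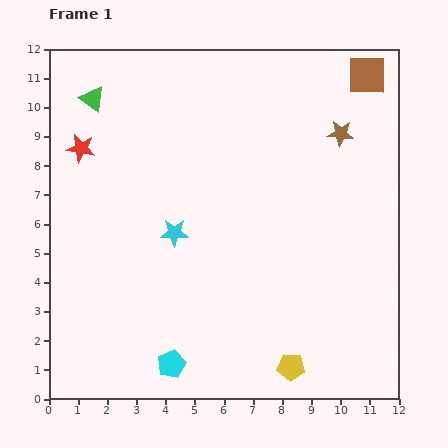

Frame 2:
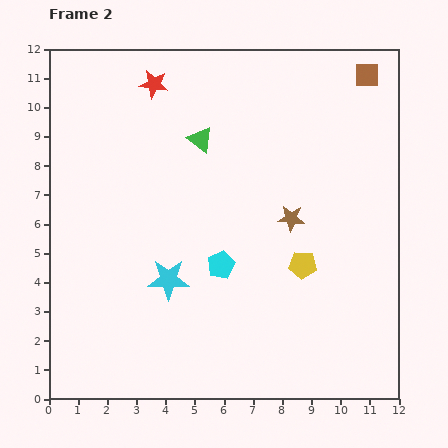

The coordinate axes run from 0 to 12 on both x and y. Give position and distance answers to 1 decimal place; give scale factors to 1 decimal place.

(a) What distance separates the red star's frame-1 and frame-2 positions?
3.3

The red star moved from (1.1, 8.6) to (3.6, 10.8), a distance of √(2.5² + 2.2²) ≈ 3.3.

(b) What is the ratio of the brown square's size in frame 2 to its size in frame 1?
0.6×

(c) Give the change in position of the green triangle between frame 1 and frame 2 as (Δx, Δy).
(3.7, -1.4)

The green triangle was at (1.5, 10.3) in frame 1 and (5.2, 8.9) in frame 2.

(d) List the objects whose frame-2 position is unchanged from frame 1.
the brown square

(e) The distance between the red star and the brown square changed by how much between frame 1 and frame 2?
-2.8

Distance in frame 1: 10.1. Distance in frame 2: 7.3.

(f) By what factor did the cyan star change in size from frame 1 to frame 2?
1.5×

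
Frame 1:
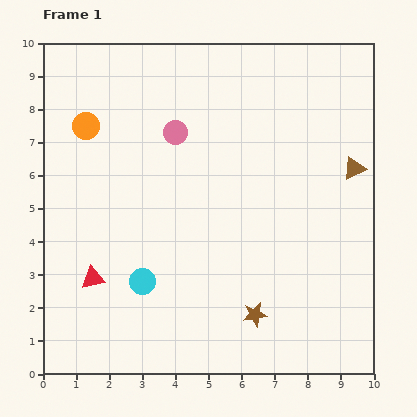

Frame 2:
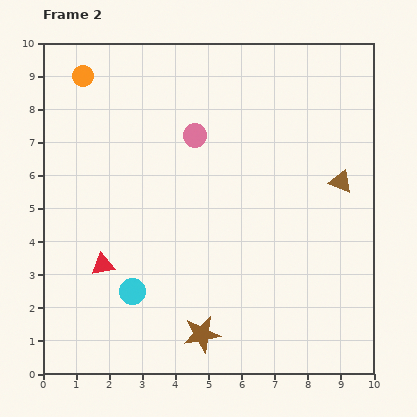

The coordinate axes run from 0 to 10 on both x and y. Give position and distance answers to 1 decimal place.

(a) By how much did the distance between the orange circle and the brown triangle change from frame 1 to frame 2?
+0.2

Distance in frame 1: 8.2. Distance in frame 2: 8.4.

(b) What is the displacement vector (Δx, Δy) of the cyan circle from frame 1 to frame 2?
(-0.3, -0.3)

The cyan circle was at (3.0, 2.8) in frame 1 and (2.7, 2.5) in frame 2.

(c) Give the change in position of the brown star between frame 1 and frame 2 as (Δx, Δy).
(-1.6, -0.6)

The brown star was at (6.4, 1.8) in frame 1 and (4.8, 1.2) in frame 2.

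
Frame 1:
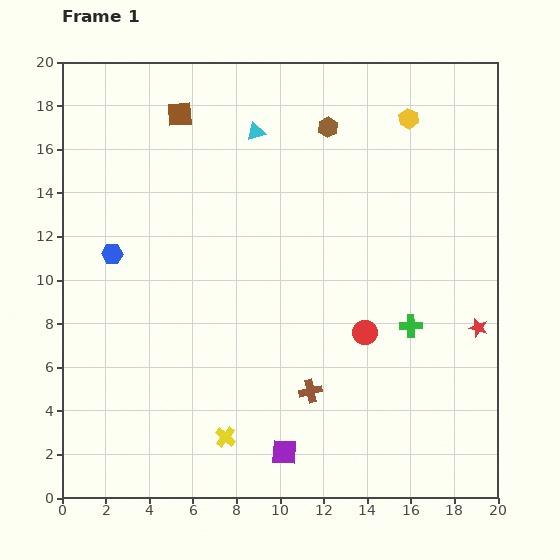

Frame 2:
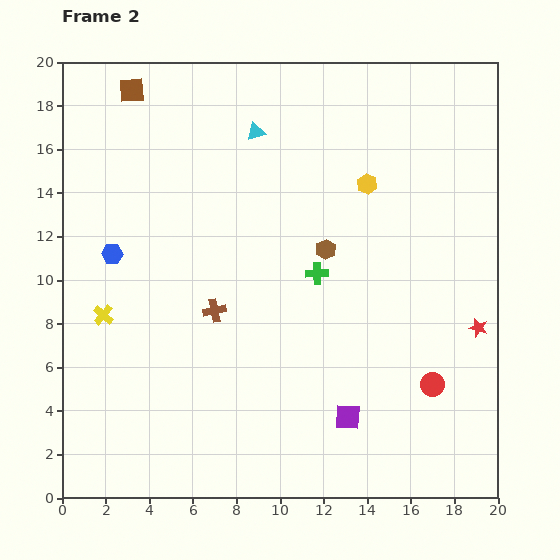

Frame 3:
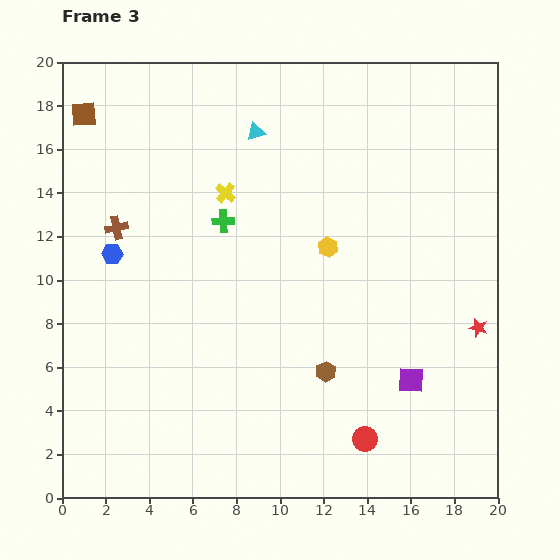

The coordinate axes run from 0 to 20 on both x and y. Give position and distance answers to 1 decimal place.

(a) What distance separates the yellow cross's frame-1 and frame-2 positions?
7.9

The yellow cross moved from (7.5, 2.8) to (1.9, 8.4), a distance of √(5.6² + 5.6²) ≈ 7.9.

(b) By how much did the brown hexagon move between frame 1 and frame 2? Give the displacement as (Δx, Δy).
(-0.1, -5.6)

The brown hexagon was at (12.2, 17.0) in frame 1 and (12.1, 11.4) in frame 2.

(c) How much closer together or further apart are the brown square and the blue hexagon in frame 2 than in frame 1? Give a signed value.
+0.5

Distance in frame 1: 7.1. Distance in frame 2: 7.6.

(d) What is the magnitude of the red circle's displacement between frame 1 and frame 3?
4.9

The red circle moved from (13.9, 7.6) to (13.9, 2.7), a distance of √(0.0² + 4.9²) ≈ 4.9.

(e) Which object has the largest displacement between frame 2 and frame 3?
the yellow cross

(moved 7.9; next 5.9)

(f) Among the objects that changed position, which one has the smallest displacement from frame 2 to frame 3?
the brown square

(moved 2.5)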